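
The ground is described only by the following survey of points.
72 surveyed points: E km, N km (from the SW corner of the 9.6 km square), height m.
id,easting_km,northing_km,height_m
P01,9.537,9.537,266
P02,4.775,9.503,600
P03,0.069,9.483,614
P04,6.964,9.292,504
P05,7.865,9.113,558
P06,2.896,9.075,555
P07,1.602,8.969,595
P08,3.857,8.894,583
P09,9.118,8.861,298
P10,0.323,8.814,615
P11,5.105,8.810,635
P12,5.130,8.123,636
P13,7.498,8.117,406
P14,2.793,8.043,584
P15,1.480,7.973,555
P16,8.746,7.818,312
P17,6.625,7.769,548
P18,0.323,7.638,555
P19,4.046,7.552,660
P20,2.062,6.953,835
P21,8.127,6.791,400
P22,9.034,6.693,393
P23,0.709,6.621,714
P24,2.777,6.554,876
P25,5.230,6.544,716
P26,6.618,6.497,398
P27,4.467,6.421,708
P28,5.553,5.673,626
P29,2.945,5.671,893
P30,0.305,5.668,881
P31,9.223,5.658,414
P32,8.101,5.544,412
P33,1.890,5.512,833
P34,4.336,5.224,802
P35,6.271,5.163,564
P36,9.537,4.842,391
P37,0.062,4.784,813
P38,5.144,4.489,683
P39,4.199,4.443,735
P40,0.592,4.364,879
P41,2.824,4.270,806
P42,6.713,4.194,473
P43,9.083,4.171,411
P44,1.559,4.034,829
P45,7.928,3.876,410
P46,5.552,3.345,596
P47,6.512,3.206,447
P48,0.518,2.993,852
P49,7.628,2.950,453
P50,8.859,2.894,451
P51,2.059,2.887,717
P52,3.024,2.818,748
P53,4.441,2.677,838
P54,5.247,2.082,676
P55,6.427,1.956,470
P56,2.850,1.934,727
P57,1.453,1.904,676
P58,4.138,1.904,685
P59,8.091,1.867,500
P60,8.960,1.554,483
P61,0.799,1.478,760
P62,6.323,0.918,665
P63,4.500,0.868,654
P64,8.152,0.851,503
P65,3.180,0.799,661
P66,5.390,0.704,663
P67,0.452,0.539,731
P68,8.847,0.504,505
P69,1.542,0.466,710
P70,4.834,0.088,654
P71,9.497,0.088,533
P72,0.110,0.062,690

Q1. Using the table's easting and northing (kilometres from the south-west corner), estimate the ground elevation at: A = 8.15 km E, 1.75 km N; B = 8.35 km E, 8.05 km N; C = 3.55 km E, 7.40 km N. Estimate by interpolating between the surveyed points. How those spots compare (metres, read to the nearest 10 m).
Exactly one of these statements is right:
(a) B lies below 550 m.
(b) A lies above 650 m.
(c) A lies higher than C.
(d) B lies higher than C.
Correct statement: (a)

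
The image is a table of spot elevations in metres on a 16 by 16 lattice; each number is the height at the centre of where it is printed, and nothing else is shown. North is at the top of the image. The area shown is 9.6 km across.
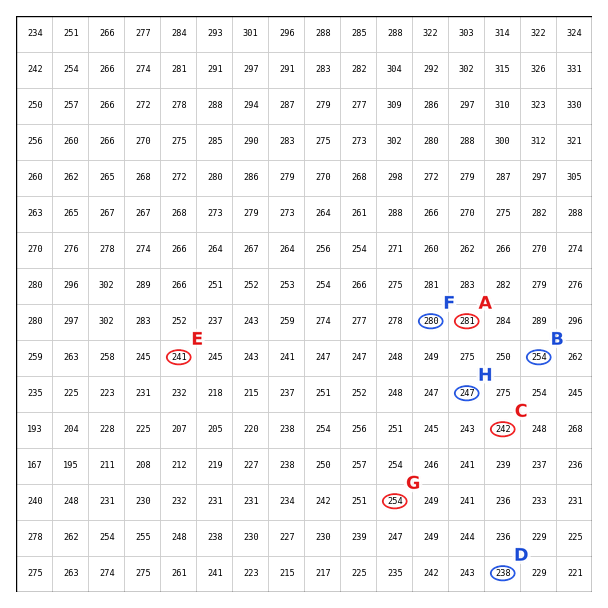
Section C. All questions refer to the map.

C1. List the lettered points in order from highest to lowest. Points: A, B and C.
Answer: A B C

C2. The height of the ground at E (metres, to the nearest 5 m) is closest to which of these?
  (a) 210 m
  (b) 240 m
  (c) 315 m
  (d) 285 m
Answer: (b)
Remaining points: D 240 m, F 280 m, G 255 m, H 245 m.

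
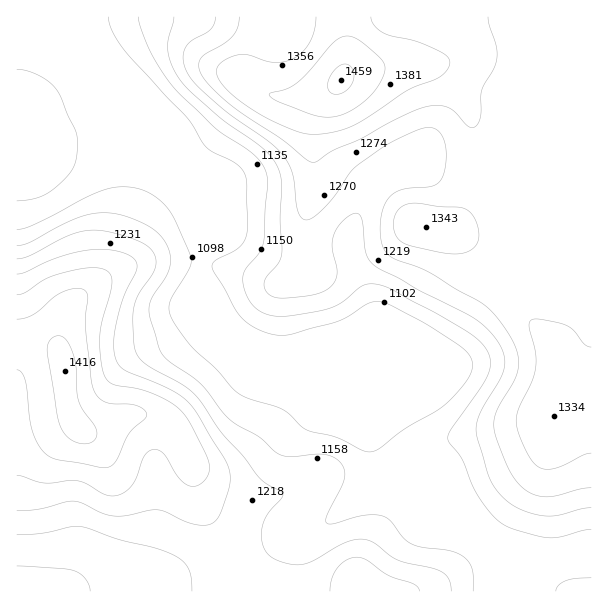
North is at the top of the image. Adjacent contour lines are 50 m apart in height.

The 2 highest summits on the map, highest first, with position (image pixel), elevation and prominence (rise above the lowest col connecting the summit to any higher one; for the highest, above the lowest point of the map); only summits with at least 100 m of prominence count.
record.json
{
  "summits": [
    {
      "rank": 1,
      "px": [341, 80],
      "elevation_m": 1459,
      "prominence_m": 415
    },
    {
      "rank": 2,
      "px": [65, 371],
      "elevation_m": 1416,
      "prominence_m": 276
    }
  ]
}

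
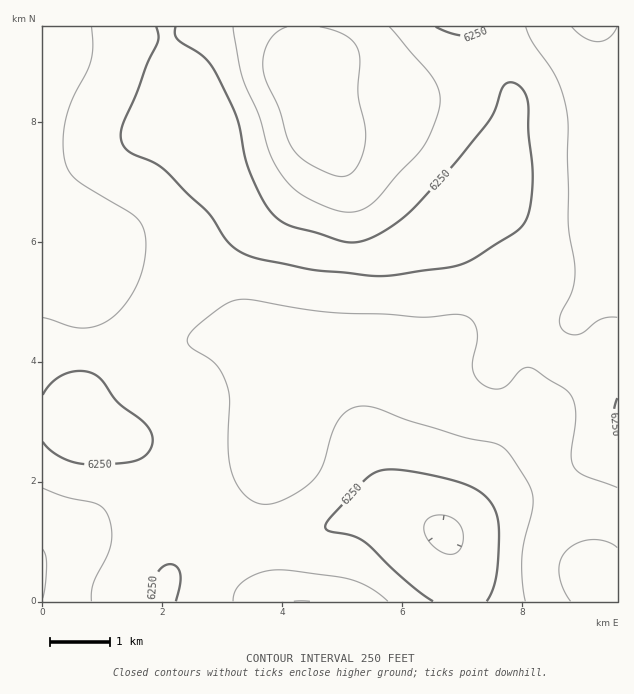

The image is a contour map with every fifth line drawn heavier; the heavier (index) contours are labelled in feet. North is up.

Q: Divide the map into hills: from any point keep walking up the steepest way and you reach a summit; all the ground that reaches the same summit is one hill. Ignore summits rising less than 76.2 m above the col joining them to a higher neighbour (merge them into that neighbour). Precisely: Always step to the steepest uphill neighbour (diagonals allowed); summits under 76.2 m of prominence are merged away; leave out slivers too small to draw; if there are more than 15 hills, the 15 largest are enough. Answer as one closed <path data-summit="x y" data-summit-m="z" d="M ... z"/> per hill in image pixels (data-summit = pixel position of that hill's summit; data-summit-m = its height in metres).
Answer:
<path data-summit="593 583" data-summit-m="2081" d="M478 204l-11 2-5 8-20 18-35 14-33 11-31 0-51-11-29-8-15-14-9 2-21 12-16 15-20 36-41 39-33 41-27 28-6 8-1 7 12 16 17 8 24 4 7 4 24 27 8 24 0 21 5 27-1 32 4-7 14-14 17-9 15-3 37 0 38-4 19-5 45-18 32-1 40 12 15 6 12 36 3 34 157-1 0-210-28-17-28-14-50-44 10-10 15-21 5-12 0-11-11-21-19-20-19-12z"/><path data-summit="310 69" data-summit-m="2131" d="M473 26l-306 0-1 11 5 18 15 32 21 64 27 42 16 33 13 12 29 8 51 11 31 0 48-17 29-14 11-12 36-54 15-48 0-15-11-21-14-21z"/><path data-summit="76 252" data-summit-m="2056" d="M166 26l-124 1 1 391 28-5 10-16 27-28 33-41 41-39 20-36 25-21 22-9-15-30-27-42-21-64-16-36z"/><path data-summit="595 27" data-summit-m="2072" d="M617 26l-143 1 14 28 24 38 1 19-15 48-10 18-20 26 1 2 15 0 22 10 20 19 14 23 2 15-4 9-10 16-16 18 50 44 28 14 27 16z"/><path data-summit="43 574" data-summit-m="2062" d="M73 412l-12 4-19 2 0 183 124 1 0-19 5-15 0-25-5-27 0-21-4-15-10-18-18-18-16-7-15-1-12-5-15-13z"/><path data-summit="301 601" data-summit-m="2059" d="M391 514l-32 1-45 18-19 5-38 4-37 0-15 3-17 9-14 14-8 15 0 18 294 1 0-13-2-21-12-36-15-6z"/>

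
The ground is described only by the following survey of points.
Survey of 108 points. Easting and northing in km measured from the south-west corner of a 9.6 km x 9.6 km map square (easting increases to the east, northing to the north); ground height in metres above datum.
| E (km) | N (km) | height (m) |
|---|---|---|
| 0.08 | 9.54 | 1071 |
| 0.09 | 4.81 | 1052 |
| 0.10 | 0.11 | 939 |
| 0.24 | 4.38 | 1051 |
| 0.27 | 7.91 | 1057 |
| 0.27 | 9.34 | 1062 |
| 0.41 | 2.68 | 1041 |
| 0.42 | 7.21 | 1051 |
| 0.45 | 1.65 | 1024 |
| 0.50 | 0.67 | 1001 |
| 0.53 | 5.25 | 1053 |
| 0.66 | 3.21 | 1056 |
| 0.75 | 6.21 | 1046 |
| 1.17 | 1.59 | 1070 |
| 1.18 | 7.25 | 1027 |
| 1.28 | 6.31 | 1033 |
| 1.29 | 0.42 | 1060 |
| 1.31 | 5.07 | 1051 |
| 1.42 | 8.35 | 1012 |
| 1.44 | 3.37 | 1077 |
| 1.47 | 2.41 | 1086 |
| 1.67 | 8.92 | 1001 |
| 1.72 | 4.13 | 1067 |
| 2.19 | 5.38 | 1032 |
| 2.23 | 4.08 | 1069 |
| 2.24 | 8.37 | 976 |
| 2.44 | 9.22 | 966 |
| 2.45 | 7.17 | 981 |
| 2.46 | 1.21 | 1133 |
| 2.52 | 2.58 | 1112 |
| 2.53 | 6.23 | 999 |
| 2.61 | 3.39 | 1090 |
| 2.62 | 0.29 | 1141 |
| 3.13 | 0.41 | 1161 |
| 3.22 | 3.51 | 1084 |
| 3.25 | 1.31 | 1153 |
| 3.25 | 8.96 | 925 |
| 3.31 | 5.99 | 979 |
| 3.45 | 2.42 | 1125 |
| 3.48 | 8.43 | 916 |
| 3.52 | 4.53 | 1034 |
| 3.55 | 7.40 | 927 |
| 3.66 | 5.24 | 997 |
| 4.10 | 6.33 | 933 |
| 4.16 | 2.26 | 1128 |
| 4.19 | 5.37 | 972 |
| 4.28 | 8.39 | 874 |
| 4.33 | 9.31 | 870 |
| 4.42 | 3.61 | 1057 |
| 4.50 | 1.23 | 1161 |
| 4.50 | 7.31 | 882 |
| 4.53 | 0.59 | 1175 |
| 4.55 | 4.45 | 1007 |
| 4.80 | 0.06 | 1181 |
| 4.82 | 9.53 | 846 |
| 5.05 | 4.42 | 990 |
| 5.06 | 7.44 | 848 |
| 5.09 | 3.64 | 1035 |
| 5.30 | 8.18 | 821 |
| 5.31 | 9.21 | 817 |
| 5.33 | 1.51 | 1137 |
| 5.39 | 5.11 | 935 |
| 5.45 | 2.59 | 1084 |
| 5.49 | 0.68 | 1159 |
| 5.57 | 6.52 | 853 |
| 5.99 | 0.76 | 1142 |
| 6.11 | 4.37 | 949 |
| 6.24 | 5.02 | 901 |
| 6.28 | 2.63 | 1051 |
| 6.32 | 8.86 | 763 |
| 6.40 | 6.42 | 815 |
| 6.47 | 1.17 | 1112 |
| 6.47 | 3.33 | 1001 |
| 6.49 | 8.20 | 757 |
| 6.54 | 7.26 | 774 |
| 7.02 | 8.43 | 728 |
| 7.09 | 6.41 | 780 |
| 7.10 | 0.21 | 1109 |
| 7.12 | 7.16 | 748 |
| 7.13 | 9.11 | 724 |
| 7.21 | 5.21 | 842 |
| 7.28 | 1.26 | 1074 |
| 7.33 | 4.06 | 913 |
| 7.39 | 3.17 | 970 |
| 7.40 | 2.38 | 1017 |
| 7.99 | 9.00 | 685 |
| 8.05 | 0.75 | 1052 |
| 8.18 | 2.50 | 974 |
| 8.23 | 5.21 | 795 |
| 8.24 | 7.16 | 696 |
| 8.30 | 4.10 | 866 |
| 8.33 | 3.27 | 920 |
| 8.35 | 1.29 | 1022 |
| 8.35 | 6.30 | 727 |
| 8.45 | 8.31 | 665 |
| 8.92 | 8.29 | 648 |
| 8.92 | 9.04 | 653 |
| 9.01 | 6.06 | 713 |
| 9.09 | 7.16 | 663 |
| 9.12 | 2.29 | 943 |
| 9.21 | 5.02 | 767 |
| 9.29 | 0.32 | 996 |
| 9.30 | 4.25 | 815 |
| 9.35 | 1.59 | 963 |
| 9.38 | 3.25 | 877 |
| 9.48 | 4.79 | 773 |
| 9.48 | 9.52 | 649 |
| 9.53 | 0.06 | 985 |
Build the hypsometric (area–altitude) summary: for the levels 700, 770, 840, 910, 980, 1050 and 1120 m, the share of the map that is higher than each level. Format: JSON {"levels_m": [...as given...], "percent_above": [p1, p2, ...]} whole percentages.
{"levels_m": [700, 770, 840, 910, 980, 1050, 1120], "percent_above": [94, 87, 79, 69, 55, 32, 10]}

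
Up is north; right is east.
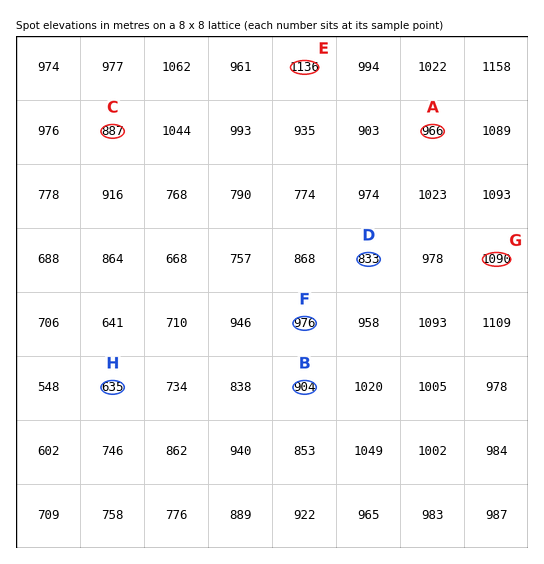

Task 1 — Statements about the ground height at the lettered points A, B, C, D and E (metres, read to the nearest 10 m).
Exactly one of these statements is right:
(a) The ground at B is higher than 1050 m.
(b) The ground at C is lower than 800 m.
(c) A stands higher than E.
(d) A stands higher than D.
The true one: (d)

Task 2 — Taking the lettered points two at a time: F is above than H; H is below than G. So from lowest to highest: H F G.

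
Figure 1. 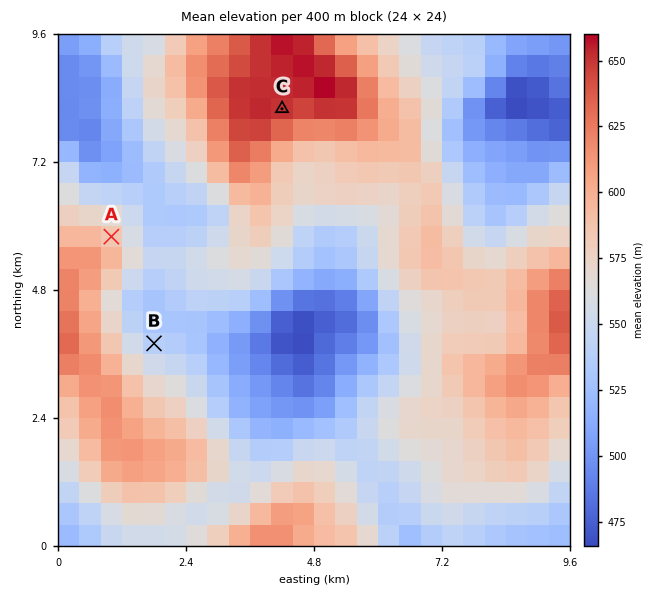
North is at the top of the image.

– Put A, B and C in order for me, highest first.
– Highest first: C A B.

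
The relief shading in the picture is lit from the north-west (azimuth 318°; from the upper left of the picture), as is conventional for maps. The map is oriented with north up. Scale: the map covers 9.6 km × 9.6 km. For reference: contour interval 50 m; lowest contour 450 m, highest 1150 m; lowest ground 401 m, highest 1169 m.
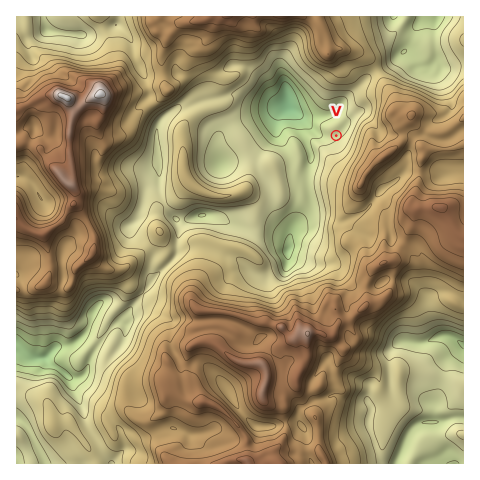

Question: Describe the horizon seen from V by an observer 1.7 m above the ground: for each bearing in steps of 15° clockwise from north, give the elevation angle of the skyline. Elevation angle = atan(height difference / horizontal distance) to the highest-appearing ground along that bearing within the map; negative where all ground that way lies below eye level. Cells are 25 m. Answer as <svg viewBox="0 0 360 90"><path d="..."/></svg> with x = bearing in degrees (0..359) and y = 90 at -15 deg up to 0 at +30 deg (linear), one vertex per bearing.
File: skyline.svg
<svg viewBox="0 0 360 90"><path d="M0 40l15 6 15 4 15-7 15-9 15-6 15-7 15-2 15-1 15 1 15 3 15 11 15 6 15 4 15 6 15 3 15 1 15-2 15-1 15 1 15 0 15-5 15-1 15-1"/></svg>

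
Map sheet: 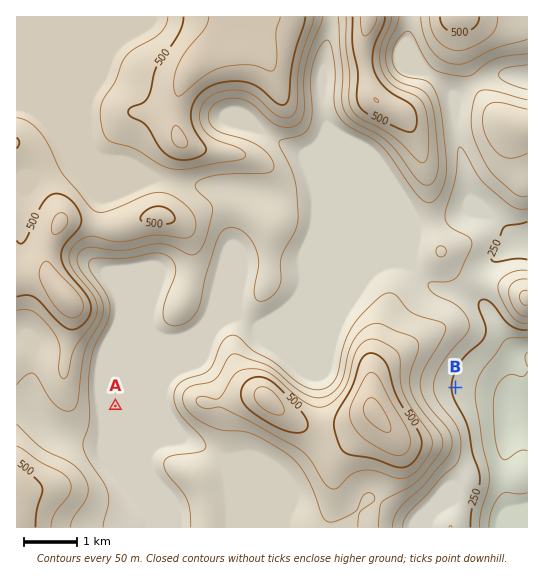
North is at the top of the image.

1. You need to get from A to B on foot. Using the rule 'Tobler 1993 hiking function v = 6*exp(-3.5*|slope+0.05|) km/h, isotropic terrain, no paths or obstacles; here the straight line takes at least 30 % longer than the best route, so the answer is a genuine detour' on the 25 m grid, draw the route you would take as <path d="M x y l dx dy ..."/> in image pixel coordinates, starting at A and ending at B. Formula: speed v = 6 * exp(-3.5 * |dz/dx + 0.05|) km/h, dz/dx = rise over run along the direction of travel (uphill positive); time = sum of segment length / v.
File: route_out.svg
<path d="M115 406l31-31 61-30 3-3 5-3 7-6 21-11 2 0 2-1 99 0 5-3 32 0 24 12 3 0 16 8 4 4 20 40 5 5"/>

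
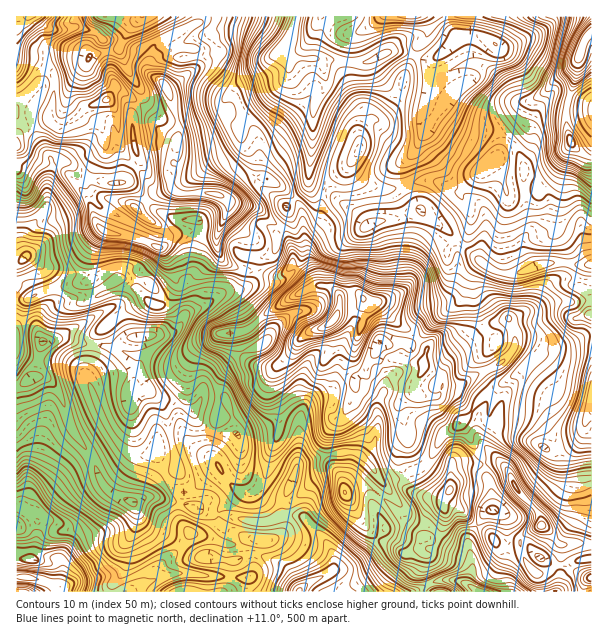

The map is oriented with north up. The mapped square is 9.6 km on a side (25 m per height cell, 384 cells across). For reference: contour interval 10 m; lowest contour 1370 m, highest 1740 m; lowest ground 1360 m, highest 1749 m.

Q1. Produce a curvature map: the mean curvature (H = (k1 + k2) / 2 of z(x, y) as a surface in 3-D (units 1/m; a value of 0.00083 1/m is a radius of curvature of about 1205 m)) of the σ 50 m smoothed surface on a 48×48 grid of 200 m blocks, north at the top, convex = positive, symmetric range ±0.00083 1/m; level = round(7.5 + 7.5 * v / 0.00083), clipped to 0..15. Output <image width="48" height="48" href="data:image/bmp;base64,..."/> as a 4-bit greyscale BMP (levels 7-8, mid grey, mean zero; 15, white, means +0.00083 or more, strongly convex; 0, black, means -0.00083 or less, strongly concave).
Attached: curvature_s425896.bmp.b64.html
<image width="48" height="48" href="data:image/bmp;base64,Qk32BAAAAAAAAHYAAAAoAAAAMAAAADAAAAABAAQAAAAAAIAEAAATCwAAEwsAABAAAAAAAAAAAAAAABEREQAiIiIAMzMzAERERABVVVUAZmZmAHd3dwCIiIgAmZmZAKqqqgC7u7sAzMzMAN3d3QDu7u4A////AJvN7HNZm4RHdoqYYDiZZpaFFCBctK6UfP+pnHl3qs7/2qy5iFJFZ4etk0aqdd+3jwBJuHd2epYyRTh1eqkzN5rJ3KVIudNYQbutxFU2d5p0aYZ5iJg0aK3LmHNNqIKLqVlCdohkd2i7qJvMqYM2zHZ8uXBvmXipu0eImqqmSIrJd3Q2qDRc2jV4SXVrZH/1VanKmHeVOppEhkZ0YzecpkpGfq8SMB+lh6qFd2VBNUdWZ6qYilXPk6c7nJlTNvs0eKxnh1NnZYuYaamnOHPPemTLrPaEX8Nnd8toh0WJmZZoiXeqU4bMlxlkWMlBnzeYqbh4iEeJmIR4mWaZcGragWplSMh2/Yg0aYd3hkeqmYWZqFSscXYRJYuoNvtL2nE3VneIc2m3eXeYh0SdpGuGZly7UcWKYgJ6VXiYRouWenmGdkWKpE7bZSuacxWVl3d5RImYOKt0i2pWqEWHgzzLphuHiROWt4iJVIinSbpjiGdVpTjIdDl7tUx4jWZXp3eLlHekarhmY2iTkVzKdldpmjernJkmmmZ7tiNEm6iFZamUc5uahIhYeleZa32VOIZpt1VYu5mWaaiFWJnNtWxpZ5ZaqnStsml4p6V6u5hYd6qFR4icuhp3s4yKtZZE/EeoqKQlZlR4h2qpyFIB31JW8SVW9md0PoabmJI0ONtTISKq//0wf/9i9BearWeGTJiqi3KJUF2mdkU4mYzCFo72mlurMpqazGZ0BoVr3EJnv8UjNnbPgAD3fLlzYjVHzOuFhN+GeMpWyXlnQ0Vq/3PJvv3Fd4Zpp5mayHi6qoeKcIuWU0MxPv7q93v7lHeaZYqFR5lFd2ZXZJZYdqqKg7zYxlatonhyIQWrmBV1iYUhBMZVr2ZR2LhBeGirgogVmGEDU0NXmGU0n/Z39ieCqbEDZVd4ZIdImImZh2hGh8//5oqG9DmjlrV1FHd3eFpnh3mqh3inV/yDPJZzrzNIiIa4MkV4ZVqGmFZ4dmU2NeQ39SMhL9a4GoiHZmZlVmuFqXdoVLoFW4nPhomHnv2TK1lViIh0V6lWqnppZdsGrIdUad7f/7Io5hp4iKqYipZ3mGlpRsgY52RCk+hEhSW9pgqah3ebuXq4h1Z2KIeHV3h4Vdp3RJaHiAmqpkRHd4mql0Z5jKcTR4yYN7uXWkWXmQepymZViHd6plOvzaZKhoqkWo6XhzenqBWpumiEV4l4hYNd9oeduYiya3yYhFi3pxSaqIqERniXZ6RtpnXHmWaxilyIVIqolzWLmLp0ZWioeYV+hoWoa8ukhZ12JppnZmSKu5eUhUi5m6VNlWZrWI6bNPxWNalDVpRZuWelh1SLy5xmo2VtREnyPvqGZolVV5ZnZXnGeHQVumTU9pWNQz6RyobrqnVZaJWIZXrnaZh3iHZu/JWYRCdGmEI3npEDV0RVQySGVomWEmcr/XJkIlsqyoeZjLVjOJeap0J8hWd0I1VH/rV8uu5zWdyEeJiJJMiqqnM1pkQzVjEnj4p0XWVmRWnciImJYNl4ebiHdjZoiIgzeA=="/>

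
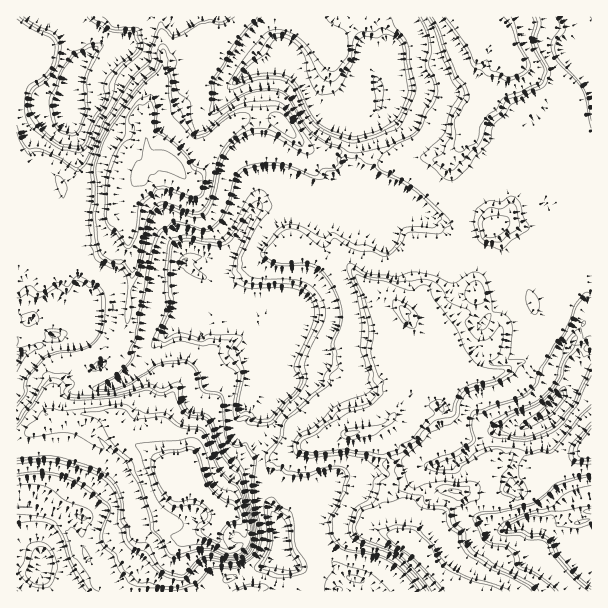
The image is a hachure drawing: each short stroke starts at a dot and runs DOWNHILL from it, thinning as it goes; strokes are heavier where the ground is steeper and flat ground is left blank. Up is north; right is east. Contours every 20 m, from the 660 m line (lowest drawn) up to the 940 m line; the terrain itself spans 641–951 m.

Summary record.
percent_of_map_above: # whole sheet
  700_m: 88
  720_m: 85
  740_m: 81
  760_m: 61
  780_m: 57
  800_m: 30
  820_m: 25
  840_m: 21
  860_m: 9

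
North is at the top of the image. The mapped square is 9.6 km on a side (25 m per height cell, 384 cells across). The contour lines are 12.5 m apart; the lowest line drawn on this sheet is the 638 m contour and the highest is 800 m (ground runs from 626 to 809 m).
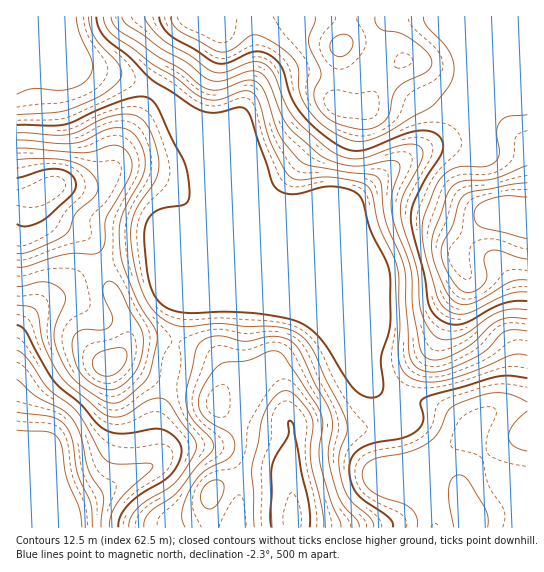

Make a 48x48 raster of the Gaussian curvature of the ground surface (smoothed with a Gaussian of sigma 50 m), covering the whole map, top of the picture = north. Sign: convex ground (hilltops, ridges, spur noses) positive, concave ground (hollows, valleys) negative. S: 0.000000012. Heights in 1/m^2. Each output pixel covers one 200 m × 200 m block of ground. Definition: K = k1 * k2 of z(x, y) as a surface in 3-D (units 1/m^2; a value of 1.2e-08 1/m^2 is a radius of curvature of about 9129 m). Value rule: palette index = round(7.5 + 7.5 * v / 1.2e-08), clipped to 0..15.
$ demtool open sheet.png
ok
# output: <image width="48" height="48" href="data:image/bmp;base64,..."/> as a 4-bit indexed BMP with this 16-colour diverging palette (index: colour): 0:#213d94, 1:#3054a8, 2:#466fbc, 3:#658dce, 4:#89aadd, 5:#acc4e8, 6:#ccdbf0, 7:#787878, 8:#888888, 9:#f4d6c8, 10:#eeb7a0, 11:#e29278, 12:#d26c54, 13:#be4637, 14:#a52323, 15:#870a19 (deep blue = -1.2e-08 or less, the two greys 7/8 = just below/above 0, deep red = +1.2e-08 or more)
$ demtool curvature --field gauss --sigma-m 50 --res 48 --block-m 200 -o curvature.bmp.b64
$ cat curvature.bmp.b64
<image width="48" height="48" href="data:image/bmp;base64,Qk32BAAAAAAAAHYAAAAoAAAAMAAAADAAAAABAAQAAAAAAIAEAAATCwAAEwsAABAAAAAAAAAAlD0hAKhUMAC8b0YAzo1lAN2qiQDoxKwA8NvMAHh4eACIiIgAyNb0AKC37gB4kuIAVGzSADdGvgAjI6UAGQqHAIiIiYaM/tp2dUiXiZvJdWuyBqdGeKp2d4iIipU2rdpTZ2eHiImpdDZ0NnZWeJl2d4d4iYMCWKgQbsiId3eJdViph2Z3iIh3d3d3d3QjRGdBn/hYh3d4h4ztqHd3iHiIh3h3VphmZXzIr/cleIdnd53+iIh3iIeIiHiHZ5qHd437aJQkeJl2d4z+mHd3eHeId3iJh4iId4vqMTRXeJp1iXiql2d3d3d3d3ibuGVnd4nLY0Z4d3ZEinVnd3ZleHd3iHed6UNGd3eahURXd2RXh1RFealleId3iXec+lNFZ3dnd3Mld4jOkyRWecyXeId3iYd62mVmZ4hljvhGaM3vpEZ3eJqHiYiId3ZWqVRneJhUj/t5h86phmeIh2VGiImpdmUjaGVWd2Uze8l4hnh3d4iIdlQ1d3iZhnZEeb25dkNGd4d3hzRXiIiIdSJGd3iIh6l3mu/+lkV4d3h3d0NniIiIdCWZh3d2d6h4mK//2WmZd3d2aYd3d4h3VFv9mHd2Z3Z4h2iquniHaJhma/2nZnh3VGvbiHd2Z2V6qGaGemIjSMt2a/+mV3h3hmdmVmZ4iYVomYinbGACR6p3Z5hSZ3iIqmM0MibPyYVWd3iVSFJHd3d3dmMmd4iIm3VVQhX/6HVmZ3d2NI3rmHZ3d3d3eIiIh3mnaZebqHd2aIebdt+IiHd3d3eIiIiHdXqWjv5iJYeHeHesiOiIiIiIiIiIiIiIiYZEjv9xAmd3d3ZmaLiIiIiIiIiIiIiIr6ZFistiJUeHeHUjaJiIiIiIiIiIiIiI37d86nh1Z4iIiHU0eIiIiIiIiIiIiIh4zJef/Hmod+l3ZnmHeIiIiIiIiIiIiIh2eGVs50epeKiIZXqHipiIiIiIiIiIiIdzV3VHdCR3eHd4d4ZFi8iHeIiIiIiIiIdjaIdndVaJdnd2eZZFirmHd3iIiHeIiIiGeZiIeJrfk4iIeHeHeYd3d3iId3d3iIj4eZh3iam/onecyEaId2Z3d3iIdzI2u7/1Joh4iIZ5hnev+0Vol1VneIiIdkaGrbhABHeIdminVnee+DRq2VVnd4iHiGiUFHYQBYh3ZGvZVIZplBR72mVnd4iHiHeEA5xzWJh1RGq5ZLh3cyWaqHd3d4iHd3d3Vq3IiZqVRXiYd5iIl2erl3eIeIh3Z3Z4dovbhnh1Vnd3iVaJqXiqh3eIh3eId2RWipnPxTRUV3d3eFeJmHiHZmeHdUaMl1RY77euxTVmZ3d3eHd4mHd2VVZ3QiS/2WeK/7eLl2d3d3h3eHd4iJl2VDeHVDOv+oqqy4d4Z5h3d4h3eHd4iZl3YyaYdUSf+WiIdWiHRYh3d3d3eHd4iIiIdDaZhomJpjNWQjiIZniHZ3eIiHd4iIiIllaKl9+kRTNoZWZ4iKu5ZneIeHd4iIZXmHZ4Zt/CA1Z3jvpneKqoZnh4d3d3d1ImdneJVa6xA2ZVfvxkaIiHZ3h3eIh3diB+tTbflpqENndnd4h3d2eId4h3eIh3dQL/9AT/t4iHd3iIdTNplUeah3d3eA=="/>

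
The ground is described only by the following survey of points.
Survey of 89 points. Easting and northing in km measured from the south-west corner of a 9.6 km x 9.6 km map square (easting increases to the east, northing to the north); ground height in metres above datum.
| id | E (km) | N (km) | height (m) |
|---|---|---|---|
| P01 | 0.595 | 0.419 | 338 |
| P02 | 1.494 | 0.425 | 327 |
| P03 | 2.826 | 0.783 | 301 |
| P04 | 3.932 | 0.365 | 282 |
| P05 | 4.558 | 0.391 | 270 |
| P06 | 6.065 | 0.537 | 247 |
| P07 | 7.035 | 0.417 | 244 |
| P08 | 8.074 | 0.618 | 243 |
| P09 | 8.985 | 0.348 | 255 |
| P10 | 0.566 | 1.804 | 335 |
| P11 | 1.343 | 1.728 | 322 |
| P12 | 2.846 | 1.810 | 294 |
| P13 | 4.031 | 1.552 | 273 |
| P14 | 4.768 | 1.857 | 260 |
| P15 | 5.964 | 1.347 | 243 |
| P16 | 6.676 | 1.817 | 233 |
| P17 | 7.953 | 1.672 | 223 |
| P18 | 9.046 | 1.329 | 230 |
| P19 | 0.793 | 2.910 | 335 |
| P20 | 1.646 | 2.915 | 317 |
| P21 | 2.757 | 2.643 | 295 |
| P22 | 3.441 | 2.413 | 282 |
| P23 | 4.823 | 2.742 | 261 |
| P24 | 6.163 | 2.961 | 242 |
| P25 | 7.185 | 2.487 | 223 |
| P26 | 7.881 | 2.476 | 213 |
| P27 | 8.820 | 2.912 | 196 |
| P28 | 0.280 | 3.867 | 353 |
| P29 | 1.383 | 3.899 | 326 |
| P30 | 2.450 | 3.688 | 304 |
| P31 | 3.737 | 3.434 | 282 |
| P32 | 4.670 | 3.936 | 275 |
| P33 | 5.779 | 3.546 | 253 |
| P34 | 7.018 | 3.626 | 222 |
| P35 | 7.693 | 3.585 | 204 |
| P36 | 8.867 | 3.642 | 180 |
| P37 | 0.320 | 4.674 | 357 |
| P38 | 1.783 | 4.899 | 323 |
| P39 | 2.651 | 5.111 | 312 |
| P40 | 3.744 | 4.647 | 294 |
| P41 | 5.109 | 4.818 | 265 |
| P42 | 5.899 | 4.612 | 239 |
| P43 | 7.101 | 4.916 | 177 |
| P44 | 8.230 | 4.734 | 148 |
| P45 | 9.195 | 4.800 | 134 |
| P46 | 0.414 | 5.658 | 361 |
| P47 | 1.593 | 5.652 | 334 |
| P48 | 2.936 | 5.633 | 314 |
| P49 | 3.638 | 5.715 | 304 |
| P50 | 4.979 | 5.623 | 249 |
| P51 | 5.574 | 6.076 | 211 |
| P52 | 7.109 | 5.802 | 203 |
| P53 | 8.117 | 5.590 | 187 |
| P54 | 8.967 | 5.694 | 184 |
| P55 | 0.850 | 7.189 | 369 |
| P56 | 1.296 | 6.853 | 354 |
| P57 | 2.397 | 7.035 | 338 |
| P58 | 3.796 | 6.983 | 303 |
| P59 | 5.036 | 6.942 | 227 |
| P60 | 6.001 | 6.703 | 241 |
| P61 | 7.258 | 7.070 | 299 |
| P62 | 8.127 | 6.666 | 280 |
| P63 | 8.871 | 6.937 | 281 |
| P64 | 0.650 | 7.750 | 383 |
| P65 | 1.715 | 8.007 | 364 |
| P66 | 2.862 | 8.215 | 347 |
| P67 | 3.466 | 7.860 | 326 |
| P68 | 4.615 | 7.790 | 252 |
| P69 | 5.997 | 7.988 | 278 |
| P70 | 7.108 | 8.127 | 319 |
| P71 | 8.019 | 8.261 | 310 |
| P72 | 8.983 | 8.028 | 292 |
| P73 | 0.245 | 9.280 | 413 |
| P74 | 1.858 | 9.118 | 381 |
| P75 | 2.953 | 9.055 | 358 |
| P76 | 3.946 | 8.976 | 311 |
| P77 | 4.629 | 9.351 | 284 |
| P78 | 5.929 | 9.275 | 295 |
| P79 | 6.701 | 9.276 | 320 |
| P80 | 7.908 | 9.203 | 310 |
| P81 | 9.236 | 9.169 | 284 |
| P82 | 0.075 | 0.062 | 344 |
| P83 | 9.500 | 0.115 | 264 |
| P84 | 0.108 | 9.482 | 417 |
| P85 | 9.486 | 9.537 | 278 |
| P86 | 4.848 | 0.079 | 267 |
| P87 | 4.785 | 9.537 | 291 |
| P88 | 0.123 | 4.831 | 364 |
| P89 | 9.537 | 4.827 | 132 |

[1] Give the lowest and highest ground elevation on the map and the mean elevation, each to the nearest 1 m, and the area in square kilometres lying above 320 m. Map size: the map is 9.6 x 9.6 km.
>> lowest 131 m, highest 419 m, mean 282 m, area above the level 23.9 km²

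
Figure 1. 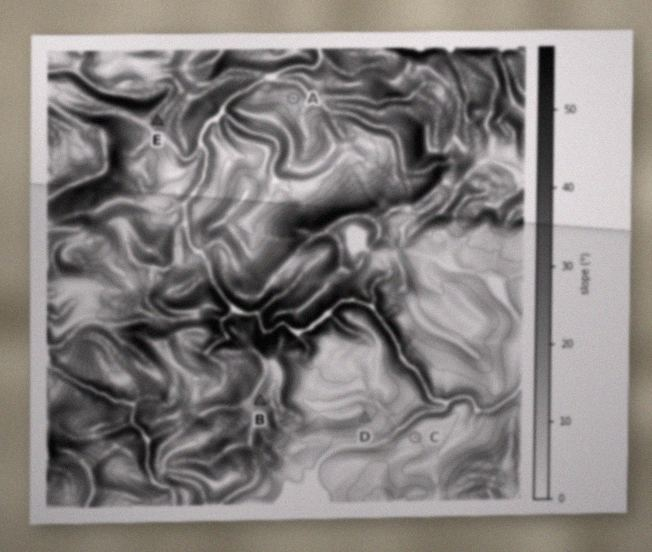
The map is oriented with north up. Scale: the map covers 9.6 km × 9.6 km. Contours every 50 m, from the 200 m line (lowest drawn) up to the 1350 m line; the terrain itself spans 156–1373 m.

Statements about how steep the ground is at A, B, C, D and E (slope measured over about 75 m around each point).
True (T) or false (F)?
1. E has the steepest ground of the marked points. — T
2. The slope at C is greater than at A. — F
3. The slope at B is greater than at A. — T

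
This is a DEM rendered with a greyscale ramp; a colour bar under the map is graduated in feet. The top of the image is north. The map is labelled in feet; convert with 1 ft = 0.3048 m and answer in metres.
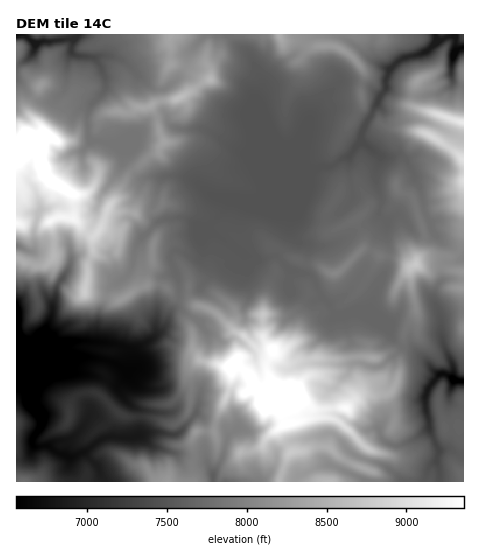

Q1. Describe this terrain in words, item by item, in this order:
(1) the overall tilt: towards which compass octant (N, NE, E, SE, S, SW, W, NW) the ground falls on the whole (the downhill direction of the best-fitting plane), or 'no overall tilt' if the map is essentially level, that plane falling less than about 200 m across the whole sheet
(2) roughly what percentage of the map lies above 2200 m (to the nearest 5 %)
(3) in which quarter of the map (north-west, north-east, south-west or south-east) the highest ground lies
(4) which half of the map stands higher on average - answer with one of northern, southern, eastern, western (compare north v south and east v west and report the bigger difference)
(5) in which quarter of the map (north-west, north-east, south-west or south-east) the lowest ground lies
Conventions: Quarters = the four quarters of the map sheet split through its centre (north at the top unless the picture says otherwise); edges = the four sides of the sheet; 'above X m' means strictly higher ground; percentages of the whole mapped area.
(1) There is no overall tilt: the best-fitting plane is nearly level.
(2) Ground above 2200 m makes up about 85 % of the sheet.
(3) Look to the north-west quarter for the highest ground.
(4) Taken as a whole, the eastern half is higher than the western.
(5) The lowest point lies in the south-west quarter of the map.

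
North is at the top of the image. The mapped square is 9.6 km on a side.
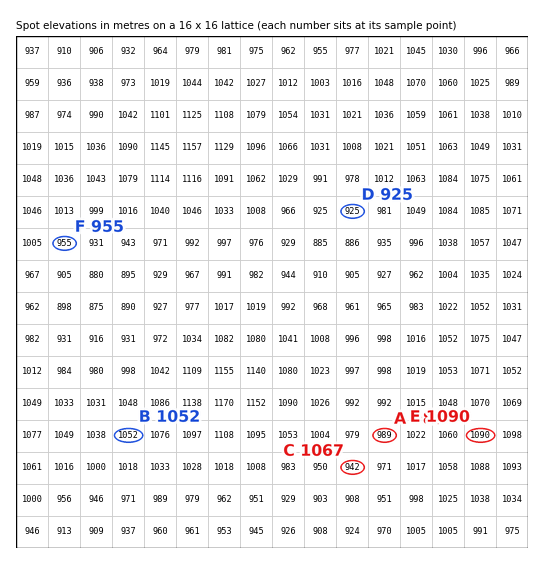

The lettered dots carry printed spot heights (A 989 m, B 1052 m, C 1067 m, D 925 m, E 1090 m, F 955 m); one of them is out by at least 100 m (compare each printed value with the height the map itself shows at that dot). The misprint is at C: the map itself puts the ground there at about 942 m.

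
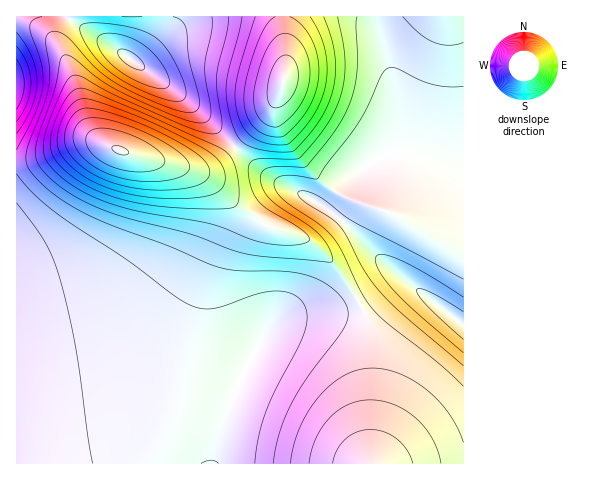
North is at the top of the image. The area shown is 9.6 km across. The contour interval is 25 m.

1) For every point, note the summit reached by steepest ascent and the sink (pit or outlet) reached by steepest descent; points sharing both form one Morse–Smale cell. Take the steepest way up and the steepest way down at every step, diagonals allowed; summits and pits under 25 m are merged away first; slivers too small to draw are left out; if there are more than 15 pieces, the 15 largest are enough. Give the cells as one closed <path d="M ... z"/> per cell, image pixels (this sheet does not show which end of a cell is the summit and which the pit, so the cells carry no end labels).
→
<path d="M98 142l-16 0-42 16-24 4 0 301 197 1 7-32 12-33 17-37 21-34 10-8 13-4 58-5 10-5-29-44-21-21-48-17-28-20-24-24-18-10-56-14z"/><path d="M236 148l-23 18-23 3 21 11 24 24 28 20 38 12 13 8 18 18 30 44 7-3 22-20 11-5 62 47 0-156-2-1-44-12-30 0-19 8-23 16-16 23-7 4-56-31z"/><path d="M377 16l-93 0 2 57-5 17-14 26-32 31 32 29 56 31 7-4 13-20 17-13 21-12 23-4-2-4-4-47-19-72z"/><path d="M362 308l-19 4-50 4-13 4-10 8-21 34-17 37-14 41-4 24 158-1 1-122-2-14z"/><path d="M402 278l-11 5-22 20-8 4 9 16 3 18-1 122 91 1 1-138z"/><path d="M158 16l-87 0-1 2-10 16-1 12 14 30 13 46 12 18 20 10 72 19 16 0 7-3 22-19-46-45-56-41 21-27 4-12z"/><path d="M283 16l-124 0-5 18-21 27 49 35 54 51 31-31 14-26 5-17z"/><path d="M463 16l-85 1 1 14 19 72 5 50 41 9 19 7z"/><path d="M70 16l-54 1 1 145 23-4 42-16 20 1-14-16-15-51-14-30 1-12z"/>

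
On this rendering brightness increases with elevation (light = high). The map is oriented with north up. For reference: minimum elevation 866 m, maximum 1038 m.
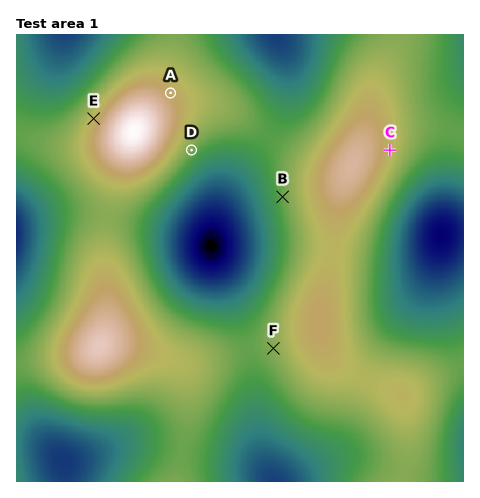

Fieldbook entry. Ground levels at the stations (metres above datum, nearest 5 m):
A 1000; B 955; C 990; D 960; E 990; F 965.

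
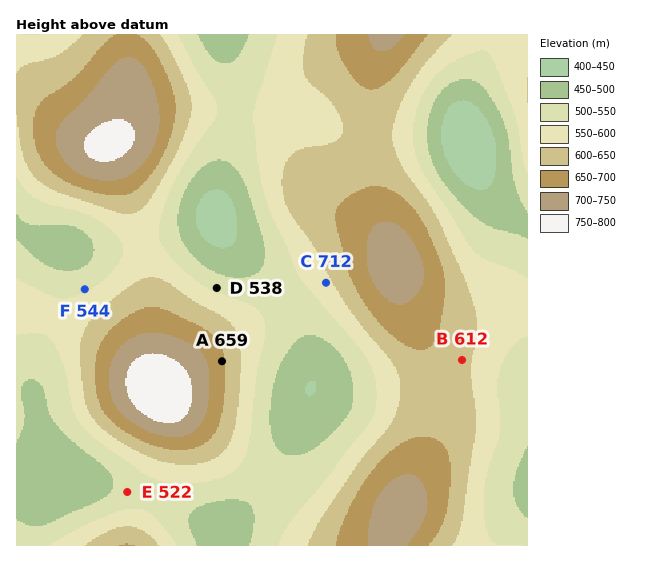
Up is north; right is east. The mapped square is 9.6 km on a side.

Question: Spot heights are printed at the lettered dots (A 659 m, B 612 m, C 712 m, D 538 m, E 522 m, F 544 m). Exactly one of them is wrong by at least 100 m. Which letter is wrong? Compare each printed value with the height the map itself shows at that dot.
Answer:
C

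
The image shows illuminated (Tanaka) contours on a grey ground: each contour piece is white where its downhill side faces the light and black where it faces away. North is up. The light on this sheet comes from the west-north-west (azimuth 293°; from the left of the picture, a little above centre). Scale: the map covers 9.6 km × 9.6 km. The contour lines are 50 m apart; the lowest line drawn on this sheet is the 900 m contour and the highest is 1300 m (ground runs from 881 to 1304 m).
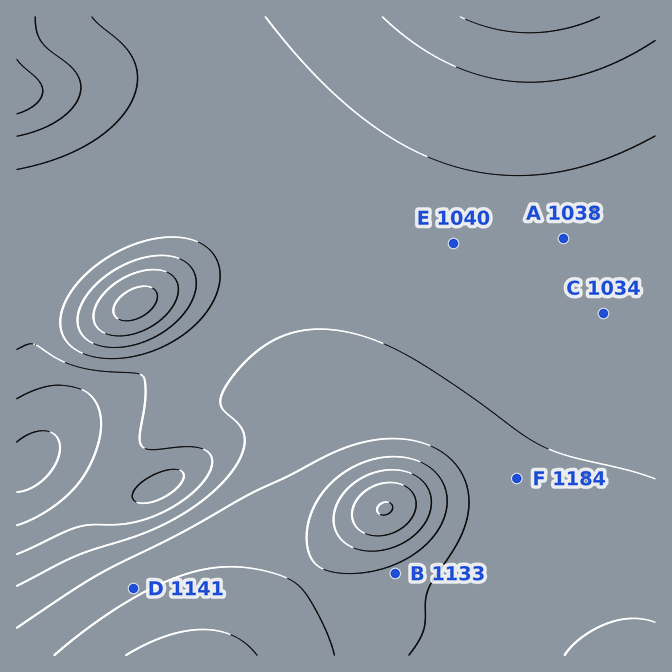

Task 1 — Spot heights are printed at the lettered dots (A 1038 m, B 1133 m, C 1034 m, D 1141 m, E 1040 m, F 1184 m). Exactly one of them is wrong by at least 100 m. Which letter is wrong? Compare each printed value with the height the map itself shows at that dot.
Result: F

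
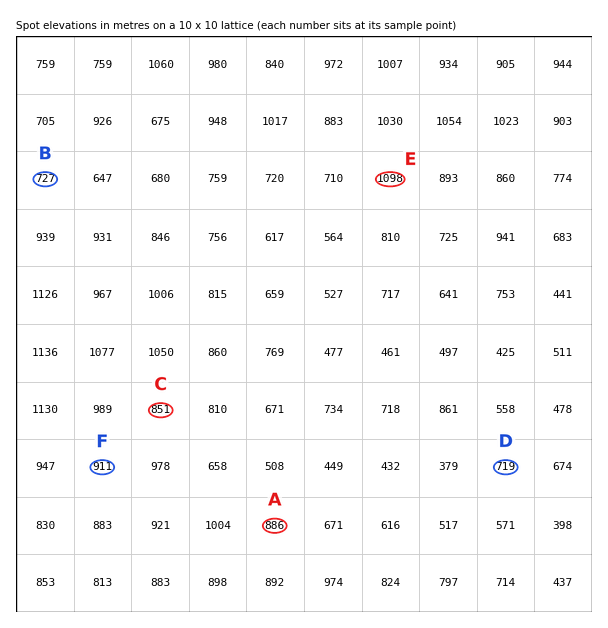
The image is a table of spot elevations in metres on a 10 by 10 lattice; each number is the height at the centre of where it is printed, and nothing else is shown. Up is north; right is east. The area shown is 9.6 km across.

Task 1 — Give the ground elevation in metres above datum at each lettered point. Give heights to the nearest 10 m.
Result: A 890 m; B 730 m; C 850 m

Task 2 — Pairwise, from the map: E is above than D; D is below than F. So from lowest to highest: D F E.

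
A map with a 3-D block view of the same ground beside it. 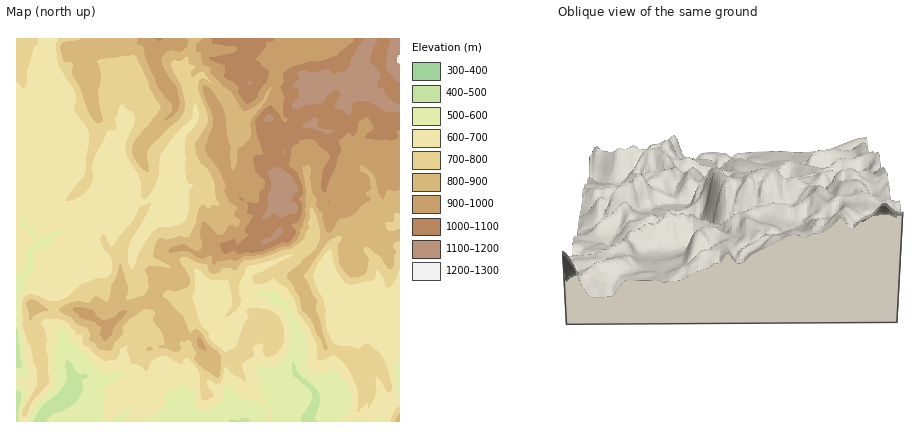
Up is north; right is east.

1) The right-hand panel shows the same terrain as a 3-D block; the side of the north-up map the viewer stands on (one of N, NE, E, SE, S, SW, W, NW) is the E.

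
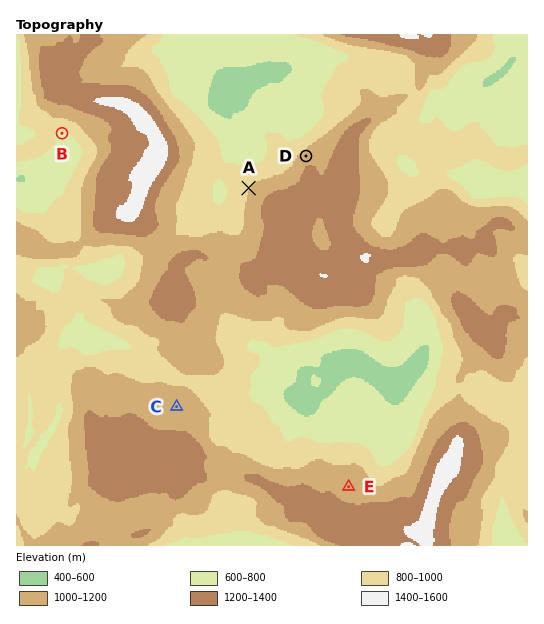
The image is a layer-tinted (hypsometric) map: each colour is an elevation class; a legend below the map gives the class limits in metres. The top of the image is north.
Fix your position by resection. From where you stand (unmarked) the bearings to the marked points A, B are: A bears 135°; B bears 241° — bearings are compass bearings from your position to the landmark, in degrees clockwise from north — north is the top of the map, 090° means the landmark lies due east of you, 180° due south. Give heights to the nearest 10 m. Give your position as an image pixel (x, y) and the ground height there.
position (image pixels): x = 147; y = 86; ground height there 1130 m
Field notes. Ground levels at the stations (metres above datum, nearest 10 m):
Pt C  1130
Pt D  1130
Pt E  1130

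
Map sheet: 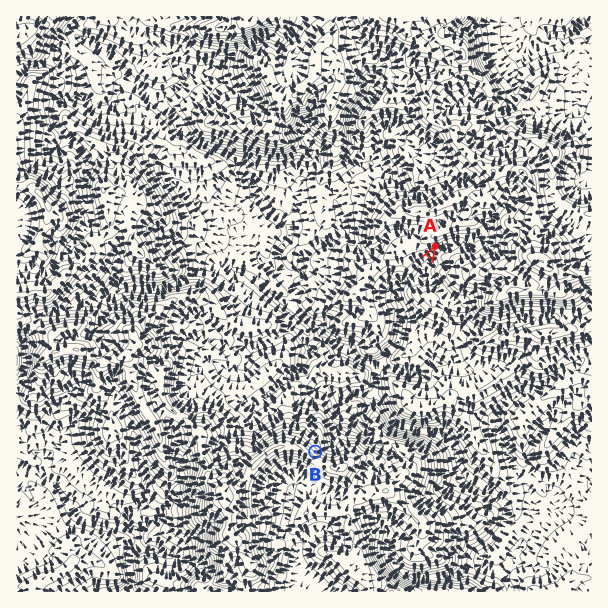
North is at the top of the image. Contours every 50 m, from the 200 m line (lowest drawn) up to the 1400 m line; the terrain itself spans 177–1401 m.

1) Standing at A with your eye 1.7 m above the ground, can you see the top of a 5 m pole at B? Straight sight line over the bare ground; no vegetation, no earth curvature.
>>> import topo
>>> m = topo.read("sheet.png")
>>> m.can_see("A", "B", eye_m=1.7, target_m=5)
True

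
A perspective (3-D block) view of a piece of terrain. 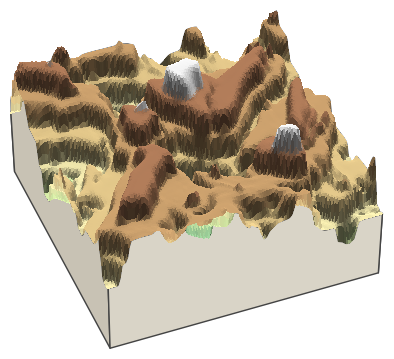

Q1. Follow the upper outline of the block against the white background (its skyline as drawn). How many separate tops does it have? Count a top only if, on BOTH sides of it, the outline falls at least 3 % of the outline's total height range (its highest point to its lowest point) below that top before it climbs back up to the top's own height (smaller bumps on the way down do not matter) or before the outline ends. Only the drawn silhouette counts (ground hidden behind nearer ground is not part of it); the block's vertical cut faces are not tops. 5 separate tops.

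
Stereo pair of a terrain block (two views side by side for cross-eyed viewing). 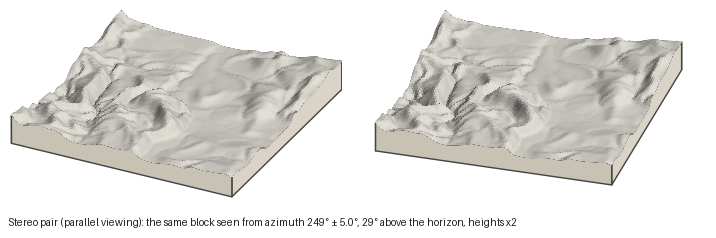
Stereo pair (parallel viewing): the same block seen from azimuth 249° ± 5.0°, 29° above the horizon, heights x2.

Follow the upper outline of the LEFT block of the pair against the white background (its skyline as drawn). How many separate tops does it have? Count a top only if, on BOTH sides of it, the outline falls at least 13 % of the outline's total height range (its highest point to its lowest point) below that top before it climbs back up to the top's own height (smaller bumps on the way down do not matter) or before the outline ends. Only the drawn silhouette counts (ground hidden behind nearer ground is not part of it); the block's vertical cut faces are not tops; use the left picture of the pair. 1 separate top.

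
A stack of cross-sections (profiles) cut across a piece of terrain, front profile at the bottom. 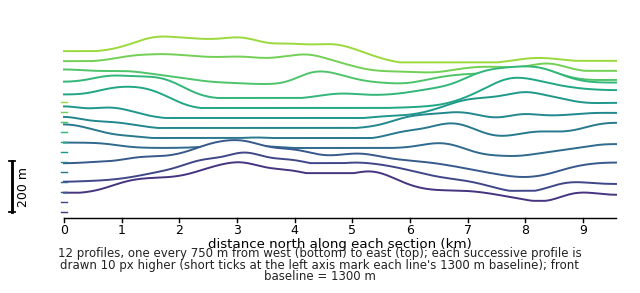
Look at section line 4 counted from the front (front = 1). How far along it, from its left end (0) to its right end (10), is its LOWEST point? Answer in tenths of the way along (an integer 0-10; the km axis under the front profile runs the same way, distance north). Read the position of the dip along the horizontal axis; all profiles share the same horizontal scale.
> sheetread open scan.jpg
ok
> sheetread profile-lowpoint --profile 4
8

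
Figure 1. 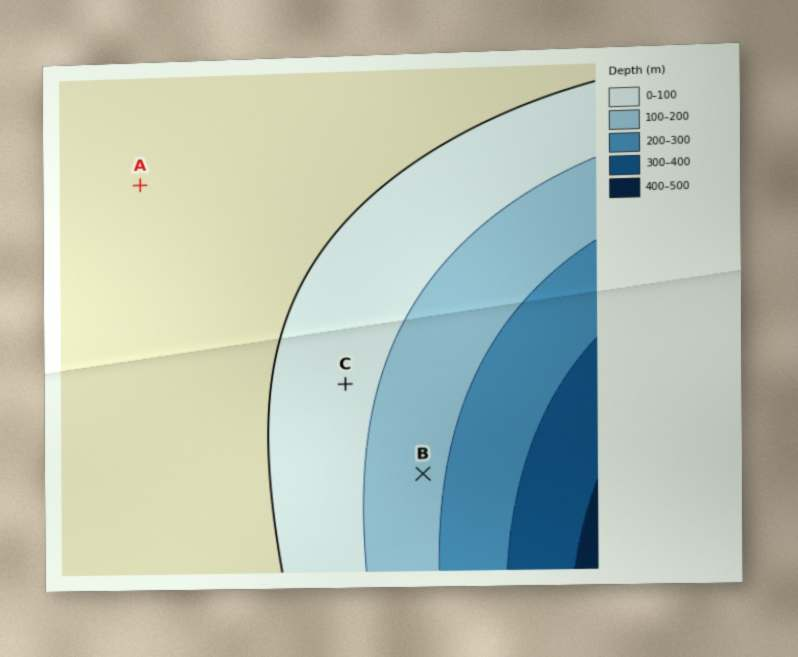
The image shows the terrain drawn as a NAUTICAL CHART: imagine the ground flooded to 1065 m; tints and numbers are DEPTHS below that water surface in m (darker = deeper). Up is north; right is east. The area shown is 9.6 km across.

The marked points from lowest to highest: B C A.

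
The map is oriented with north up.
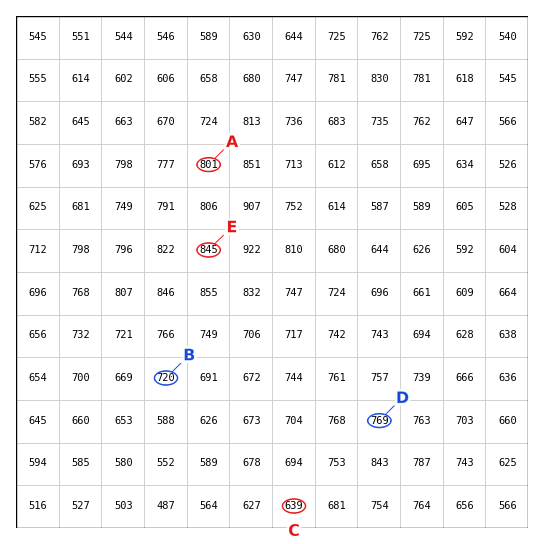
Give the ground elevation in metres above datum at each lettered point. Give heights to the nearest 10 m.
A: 800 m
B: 720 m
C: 640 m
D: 770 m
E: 840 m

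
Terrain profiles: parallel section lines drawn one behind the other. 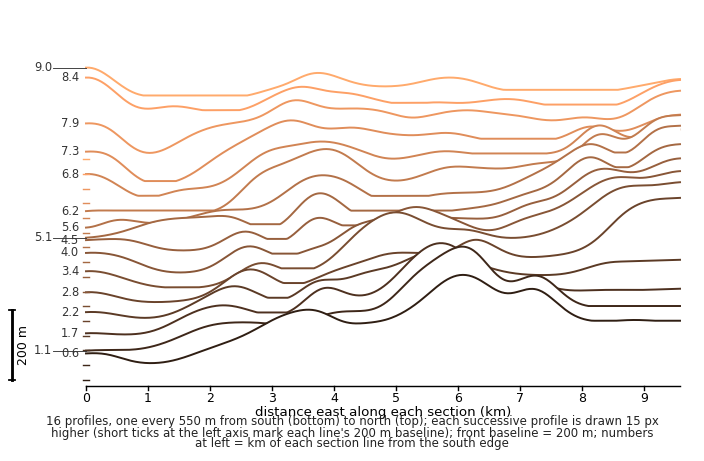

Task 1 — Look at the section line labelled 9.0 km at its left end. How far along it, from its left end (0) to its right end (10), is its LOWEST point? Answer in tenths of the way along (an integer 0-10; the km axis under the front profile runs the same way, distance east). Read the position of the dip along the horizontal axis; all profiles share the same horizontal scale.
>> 2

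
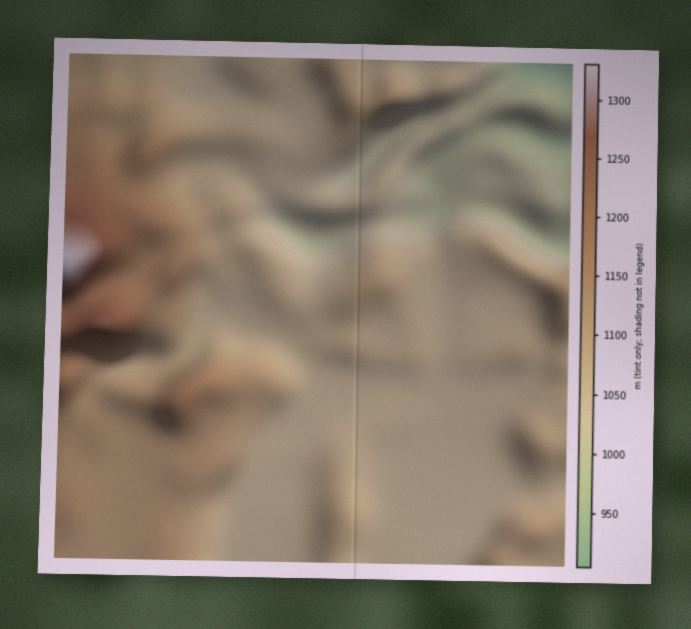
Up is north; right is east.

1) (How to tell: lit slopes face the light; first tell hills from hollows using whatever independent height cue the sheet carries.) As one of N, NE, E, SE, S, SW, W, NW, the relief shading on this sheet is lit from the NE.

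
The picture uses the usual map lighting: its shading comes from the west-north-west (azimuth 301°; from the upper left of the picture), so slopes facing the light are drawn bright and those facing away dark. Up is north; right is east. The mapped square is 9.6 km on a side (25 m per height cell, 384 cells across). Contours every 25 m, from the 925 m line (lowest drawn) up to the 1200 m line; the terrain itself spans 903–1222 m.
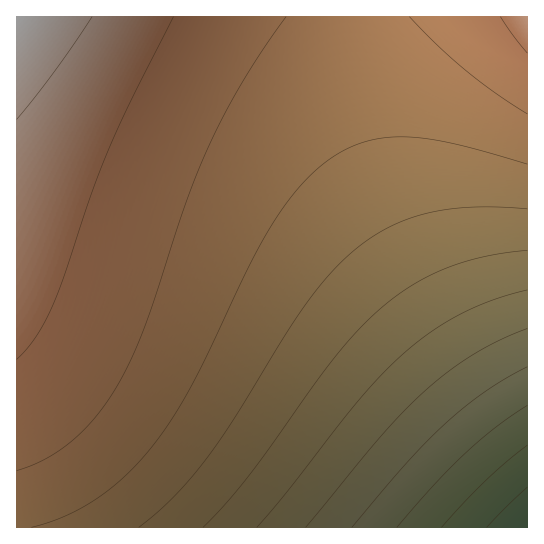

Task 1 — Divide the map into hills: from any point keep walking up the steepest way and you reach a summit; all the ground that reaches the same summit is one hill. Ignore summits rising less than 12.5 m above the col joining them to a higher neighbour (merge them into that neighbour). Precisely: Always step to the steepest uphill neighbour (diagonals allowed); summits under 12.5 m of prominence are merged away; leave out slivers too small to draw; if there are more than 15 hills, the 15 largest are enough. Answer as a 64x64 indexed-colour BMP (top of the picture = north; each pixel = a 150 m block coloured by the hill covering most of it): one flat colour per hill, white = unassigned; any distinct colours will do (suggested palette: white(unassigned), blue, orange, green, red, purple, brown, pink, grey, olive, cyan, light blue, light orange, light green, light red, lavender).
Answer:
<image width="64" height="64" href="data:image/bmp;base64,Qk12CAAAAAAAAHYAAAAoAAAAQAAAAEAAAAABAAQAAAAAAAAIAAATCwAAEwsAABAAAAAAAAAA////ALR3HwAOf/8ALKAsACgn1gC9Z5QAS1aMAMJ34wB/f38AIr28AM++FwDox64AeLv/AIrfmACWmP8A1bDFABEREREREREREREREREREREREREREREREREREREREREREREREREREREREREREREREREREREREREREREREREREREREREREREREREREREREREREREREREREREREREREREREREREREREREREREREREREREREREREREREREREREREREREREREREREREREREREREREREREREREREREREREREREREREREREREREREREREREREREREREREREREREREREREREREREREREREREREREREREREREREREREREREREREREREREREREREREREREREREREREREREREREREREREREREREREREREREREREREREREREREREREREREREREREREREREREREREREREREREREREREREREREREREREREREREREREREREREREREREREREREREREREREREREREREREREREREREREREREREREREREREREREREREREREREREREREREREREREhERERERERERERERERERERERERERERERERERERERERESERERERERERERERERERERERERERERERERERERERERESIRERERERERERERERERERERERERERERERERERERERESIhERERERERERERERERERERERERERERERERERERERERIiERERERERERERERERERERERERERERERERERERERERIiIRERERERERERERERERERERERERERERERERERERERIiIhEREREREREREREREREREREREREREREREREREREREiIiEREREREREREREREREREREREREREREREREREREREiIiIREREREREREREREREREREREREREREREREREREREiIiIhERERERERERERERERERERERERERERERERERERESIiIiERERERERERERERERERERERERERERERERERERESIiIiIRERERERERERERERERERERERERERERERERERESIiIiIhERERERERERERERERERERERERERERERERERERIiIiIiERERERERERERERERERERERERERERERERERERIiIiIiIREREREREREREREREREREREREREREREREREREiIiIiIhEREREREREREREREREREREREREREREREREREiIiIiIiEREREREREREREREREREREREREREREREREREiIiIiIiIRERERERERERERERERERERERERERERERERESIiIiIiIhERERERERERERERERERERERERERERERERESIiIiIiIiERERERERERERERERERERERERERERERERERIiIiIiIiIRERERERERERERERERERERERERERERERERIiIiIiIiIhEREREREREREREREREREREREREREREREREiIiIiIiIiEREREREREREREREREREREREREREREREREiIiIiIiIiIRERERERERERERERERERERERERERERERESIiIiIiIiIhERERERERERERERERERERERERERERERESIiIiIiIiIiERERERERERERERERERERERERERERERERIiIiIiIiIiIRERERERERERERERERERERERERERERERIiIiIiIiIiIhEREREREREREREREREREREREREREREREiIiIiIiIiIiERERERERERERERERERERERERERERERESIiIiIiIiIiIRERERERERERERERERERERERERERERESIiIiIiIiIiIhERERERERERERERERERERERERERERERIiIiIiIiIiIiERERERERERERERERERERERERERERERIiIiIiIiIiIiIREREREREREREREREREREREREREREREiIiIiIiIiIiIhERERERERERERERERERERERERERERESIiIiIiIiIiIiERERERERERERERERERERERERERERESIiIiIiIiIiIiIRERERERERERERERERERERERERERERIiIiIiIiIiIiIhEREREREREREREREREREREREREREREiIiIiIiIiIiIiERERERERERERERERERERERERERERESIiIiIiIiIiIiIRERERERERERERERERERERERERERESIiIiIiIiIiIiIhERERERERERERERERERERERERERERIiIiIiIiIiIiIiEREREREREREREREREREREREREREREiIiIiIiIiIiIiIRERERERERERERERERERERERERERESIiIiIiIiIiIiIhERERERERERERERERERERERERERERIiIiIiIiIiIiIiERERERERERERERERERERERERERERIiIiIiIiIiIiIiIREREREREREREREREREREREREREREiIiIiIiIiIiIiIhERERERERERERERERERERERERERESIiIiIiIiIiIiIiERERERERERERERERERERERERERERIiIiIiIiIiIiIiIREREREREREREREREREREREREREREiIiIiIiIiIiIiIhERERERERERERERERERERERERERESIiIiIiIiIiIiIiERERERERERERERERERERERERERERIiIiIiIiIiIiIiIREREREREREREREREREREREREREREiIiIiIiIiIiIiIhERERERERERERERERERERERERERESIiIiIiIiIiIiIi"/>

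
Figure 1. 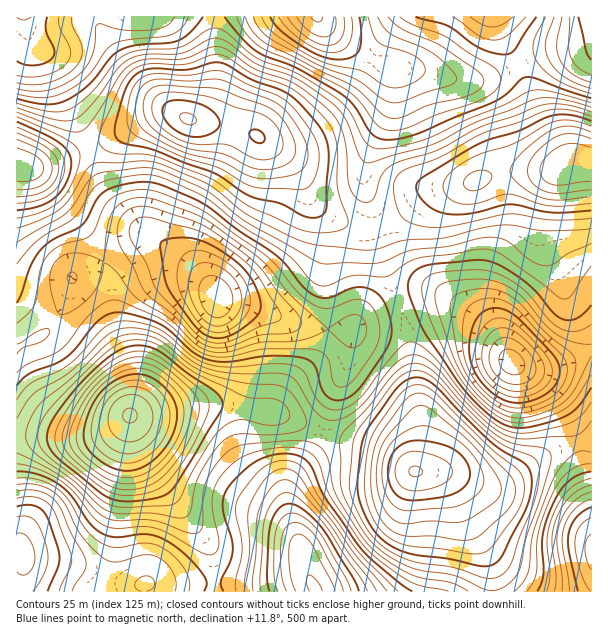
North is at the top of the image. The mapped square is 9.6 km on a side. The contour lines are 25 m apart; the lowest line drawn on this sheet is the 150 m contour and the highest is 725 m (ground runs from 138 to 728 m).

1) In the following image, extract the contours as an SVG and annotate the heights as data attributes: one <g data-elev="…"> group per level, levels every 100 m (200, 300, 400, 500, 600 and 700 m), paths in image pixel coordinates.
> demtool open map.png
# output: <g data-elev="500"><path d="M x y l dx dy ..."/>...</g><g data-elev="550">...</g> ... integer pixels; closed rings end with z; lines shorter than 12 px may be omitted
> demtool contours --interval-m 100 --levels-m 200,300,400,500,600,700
<g data-elev="200"><path d="M286 591l-5-18 0-31 2-9 3-6 5-4 5-1 10 5 11 11 22 41 5 12"/><path d="M591 570l-4-10-2-12 2-9 4-5"/><path d="M17 533l6 1 6 4 4 9 2 10-2 9-4 7-6 2-6-3"/><path d="M509 390l-10-4-8-8-6-9-3-10 1-11 4-10 7-8 7-2 11 2 13 10 14 16 5 12-1 10-9 9-12 4z"/><path d="M215 326l-8-3-7-8-7-12-4-12-1-9 2-9 5-7 6-3 12 1 14 7 10 11 4 12 0 12-6 11-10 8z"/><path d="M344 17l0 12-2 9-7 6-8 1-10-2-11-6-11-10-8-10"/></g><g data-elev="300"><path d="M141 591l-5-3-1-4 3-5 8-3 6 2 3 6-2 4-6 3"/><path d="M253 591l-1-10 4-26 0-31 2-12 5-12 9-13 6-5 7-2 6 1 5 4 30 34 51 72"/><path d="M562 591l0-16-5-32 2-18 5-12 8-10 9-7 10-4"/><path d="M17 491l13-1 12 2 11 6 7 10 10 23 12 21 4 9-1 9-13 21"/><path d="M515 413l-14-4-15-11-13-14-10-16-6-20-7-39 2-10 7-6 14-3 13-2 12 2 11 5 13 11 24 27 23 18 5 6 2 9-2 11-5 10-8 10-9 6-13 6-14 4z"/><path d="M210 347l-7-3-8-5-21-23-24-19-7-9-10-21-12-19-3-9-1-9 2-8 4-7 5-5 10-4 14 1 42 14 16 8 33 23 14 12 23 30 16 18 5 8-1 7-7 5-33 3-35 12z"/><path d="M69 283l-2-4 1-4 3-3 3 0 3 4 0 4-3 3z"/><path d="M591 82l-19-8-8-8-5-7-2-15 5-27"/><path d="M72 17l0 9 10 22-1 9-5 9-11 10-17 7-15 2-16-2"/><path d="M378 17l6 10 6 7 34 14 14 9 17 17 2 4-1 3-7 5-23 6-24 10-7 1-6-1-8-4-25-19-38-14-46-25-12-11-7-12"/></g><g data-elev="400"><path d="M527 591l6-8 3-8 2-42 6-18 10-24 7-12 9-9 11-5 10-1"/><path d="M17 464l22 5 23 12 13 13 18 23 11 8 12 3 27-2 13 2 14 6 31 19 9 2 6-3 3-9-6-33 0-15 3-11 8-12 13-12 17-8 27-5 21 2 9 4 6 7 14 37 27 42 12 13 22 18 19 12 12 4 26 5"/><path d="M591 402l-10 14-14 8-39 9-10 0-9-2-15-8-18-16-47-55-10-8-9-2-6 2-9 9-29 38-9 10-13 8-12 1-8-4-6-5-5-8-8-19-8-7-18-3-48 3-21-2-18-9-22-20-11-7-16-6-18-2-11 1-9 5-34 36-12 8-27 12-8 6-7 11"/><path d="M17 264l21-24 36-22 6-8 10-18 8-8 13-5 35-4 19 4 41 19 35 27 45 29 10 9 15 17 9 6 9-1 24-9 33 1 6-3 15-11 10-5 68-9 9 2 7 3 57 43 8 2 6-5 19-28"/><path d="M591 103l-40-12-18-1-8 3-22 12-35 14-42 20-31 8-20 1-6-2-4-5-15-28-14-15-40-25-39-15-30-25-6-4-6-1-9 3-17 12-9 4-10 2-29 1-16 5-11 8-24 31-13 11-9 5-9 2-11-1-31-8"/><path d="M452 17l27 19 7 3 8 1 7-1 6-4 19-18"/></g><g data-elev="500"><path d="M479 566l13-1 6-4 5-6 25-52 4-18-2-14-7-9-20-11-14-10-57-58-12-5-10 1-8 4-8 9-24 33-6 12-3 13-4 33 1 12 4 12 6 14 8 12 8 8 11 7 18 6 36 5z"/><path d="M123 501l32-3 10-3 6-4 8-11 40-66 4-9-2-7-7-8-26-17-27-21-17-6-12 0-10 3-11 6-15 13-18 18-17 21-10 15-4 12 0 7 2 6 10 12 43 35 11 5z"/><path d="M311 218l10-2 5-7 2-62-3-10-6-11-16-19-12-11-12-7-28-10-23-13-9-4-7 1-26 7-28-2-11 1-9 4-7 7-7 13-9 32 0 10 5 6 6 3 27 6 32 13 25 8 12 6 27 19 32 8 20 11z"/><path d="M17 210l22-4 17-9 11-15 4-18-2-11-9-10-13-8-30-13"/><path d="M591 121l-24-6-10 0-11 2-27 14-30 8-15 7-51 31-5 5-2 6 4 9 8 9 10 6 11 2 22-1 39-9 41 8 40-2"/></g><g data-elev="600"><path d="M404 510l49-3 12-4 11-7 7-10 1-9-4-12-10-13-18-16-24-10-14 1-18 11-7 8-4 9-3 12 0 12 2 10 5 11 6 6z"/><path d="M122 477l9 0 9-1 9-5 9-6 16-21 9-22 1-15-6-14-17-16-9-6-8-2-10-1-11 3-10 5-10 8-9 9-6 11-11 27 0 13 8 12 20 15z"/><path d="M17 181l12 0 7-2 6-5 2-6-2-6-6-6-19-8"/><path d="M258 159l8 1 8-2 6-5 3-6 0-7-4-9-6-9-7-6-9-4-23-5-21-9-15-3-31-3-8 2-5 5-2 9 3 11 7 9 12 9 20 7 34 1z"/><path d="M591 147l-18-4-13 3-15 12-4 7-1 6 4 9 10 5 9 0 28-4"/></g><g data-elev="700"><path d="M125 441l9 0 7-3 7-6 4-9 1-9-3-9-6-6-7-4-9 0-8 3-7 6-4 9-1 9 3 9 6 7z"/></g>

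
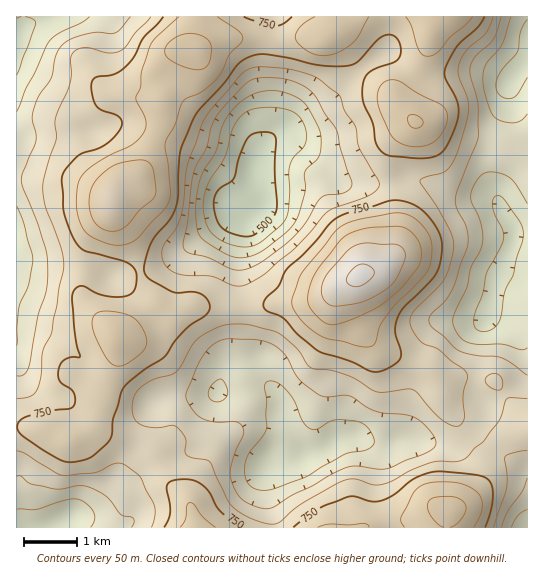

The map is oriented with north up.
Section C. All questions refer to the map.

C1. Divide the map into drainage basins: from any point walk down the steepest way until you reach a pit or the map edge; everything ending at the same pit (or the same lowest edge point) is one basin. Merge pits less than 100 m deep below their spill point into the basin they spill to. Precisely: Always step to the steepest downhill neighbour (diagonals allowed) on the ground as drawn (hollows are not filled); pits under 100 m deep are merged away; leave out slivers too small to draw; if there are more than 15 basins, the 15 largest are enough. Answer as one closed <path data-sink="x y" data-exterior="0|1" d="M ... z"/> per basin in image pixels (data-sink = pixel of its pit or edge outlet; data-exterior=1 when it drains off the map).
<path data-sink="245 218" data-exterior="0" d="M438 16l-242 1-3 16 0 13 3 4-11 3-21 42-3 27-9 20-5 19-7 12-15 10-10 10-3 6 1 12 20 36 10 35 12 27 14 7 6 0 15-9 60 1 28-5 33-2 18-6 10-10 16-6 7-6 15-2 8-6 7-10 3-12 0-30-7-46 1-12 7-14 19-19-15-13-1-11 26-44 8-29z"/><path data-sink="271 462" data-exterior="0" d="M355 279l-16 6-10 10-18 6-33 2-28 5-60-1-15 9-6 0-15-7-37 29 0 20-12 27-9 36-5 9 44 6 16 7 6 6 0 12 7 16 25 26 6 25 171 0 21-7 31-2 20-10 12 2 5-3 14-13 8-12 4-14-2-19-31-41-12-34-11-8-8-2-39-16-14-15-9-16-4-15 0-9z"/><path data-sink="511 79" data-exterior="0" d="M527 16l-88 0-4 6-10 32-26 44 1 11 15 13-22 23-5 18 7 50-2 38-8 14-6 4-21 7-5 7-2 11 0 9 4 15 9 16 14 15 39 16 8 2 11 8 12 34 32 45 1 15-7 22 9-13 4-19 5-10 17-14 19-8z"/><path data-sink="21 33" data-exterior="0" d="M195 16l-179 1 1 410 25 2 25 12 22-9 7-11 9-36 12-27 0-20 38-29-2-7-10-20-10-35-20-36-1-12 3-6 10-10 15-10 7-12 5-19 9-20 3-27 21-42 11-3-3-4z"/><path data-sink="66 519" data-exterior="0" d="M26 427l-10 0 1 101 178-1-6-24-25-26-7-16 0-12-6-6-16-7-26-3-7-2-12 0-16 9-7 1-21-10z"/><path data-sink="527 527" data-exterior="1" d="M527 428l-18 7-17 14-5 10-7 24-18 21-13 7-2 17 81-1z"/>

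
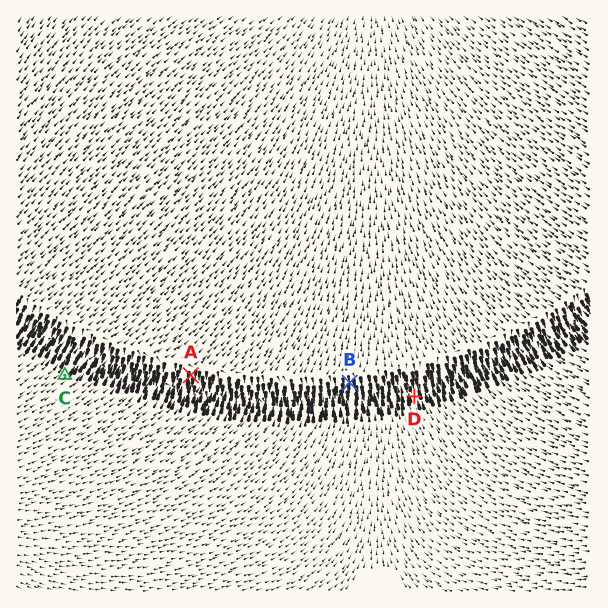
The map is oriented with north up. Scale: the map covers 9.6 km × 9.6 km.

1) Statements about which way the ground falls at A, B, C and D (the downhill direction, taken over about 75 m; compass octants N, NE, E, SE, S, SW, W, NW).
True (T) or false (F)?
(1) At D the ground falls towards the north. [T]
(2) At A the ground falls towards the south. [T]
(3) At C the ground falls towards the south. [F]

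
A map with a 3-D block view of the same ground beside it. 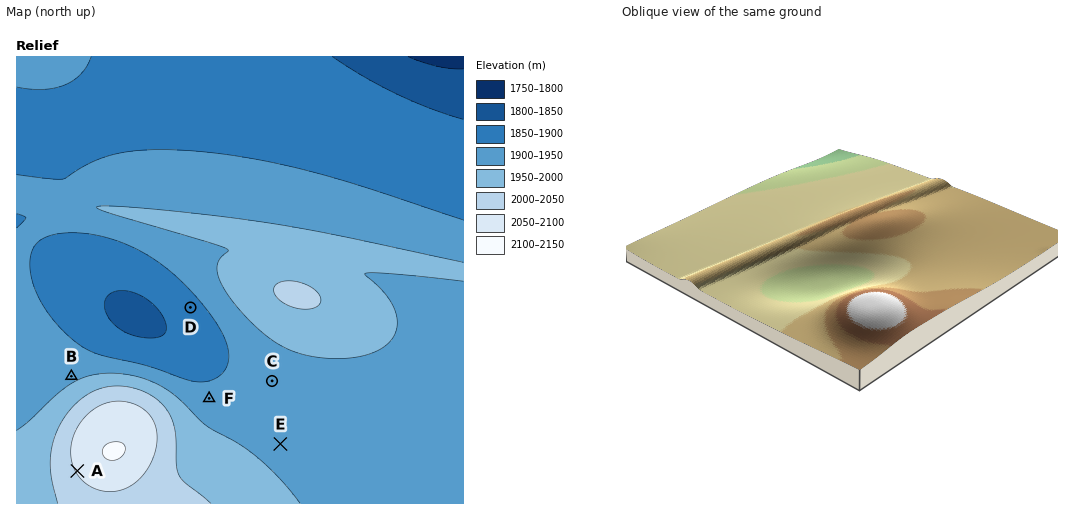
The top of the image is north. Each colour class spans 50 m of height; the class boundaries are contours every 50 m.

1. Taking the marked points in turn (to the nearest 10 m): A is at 2050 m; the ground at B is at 1940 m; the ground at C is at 1930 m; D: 1880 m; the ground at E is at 1940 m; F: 1920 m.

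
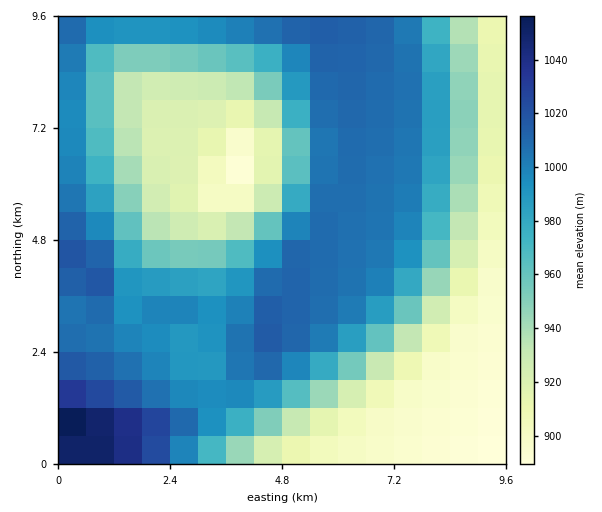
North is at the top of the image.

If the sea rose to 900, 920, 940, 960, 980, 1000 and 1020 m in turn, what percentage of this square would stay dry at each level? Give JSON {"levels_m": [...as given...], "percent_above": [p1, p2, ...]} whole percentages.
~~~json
{"levels_m": [900, 920, 940, 960, 980, 1000, 1020], "percent_above": [90, 79, 68, 60, 51, 34, 4]}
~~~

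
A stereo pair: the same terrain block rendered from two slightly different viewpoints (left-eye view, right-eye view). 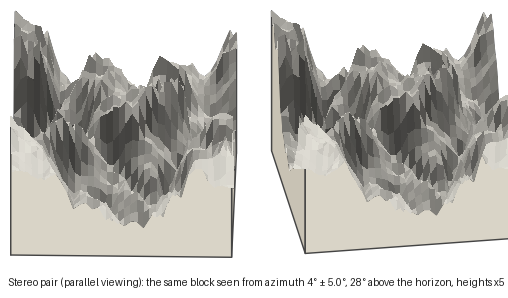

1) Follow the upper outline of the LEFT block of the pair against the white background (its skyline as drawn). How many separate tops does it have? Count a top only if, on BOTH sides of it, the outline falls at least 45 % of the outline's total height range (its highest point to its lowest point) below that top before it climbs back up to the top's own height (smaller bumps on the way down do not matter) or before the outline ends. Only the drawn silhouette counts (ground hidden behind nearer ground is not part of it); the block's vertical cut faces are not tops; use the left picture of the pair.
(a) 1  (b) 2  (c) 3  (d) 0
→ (a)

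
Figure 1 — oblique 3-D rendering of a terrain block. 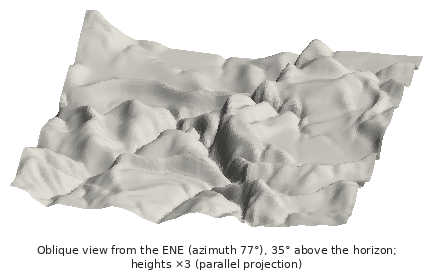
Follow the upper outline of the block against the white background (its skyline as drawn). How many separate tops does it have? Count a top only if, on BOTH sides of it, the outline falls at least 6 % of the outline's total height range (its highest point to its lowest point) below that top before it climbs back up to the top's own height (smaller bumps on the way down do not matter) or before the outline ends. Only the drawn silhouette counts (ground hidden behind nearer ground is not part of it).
2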